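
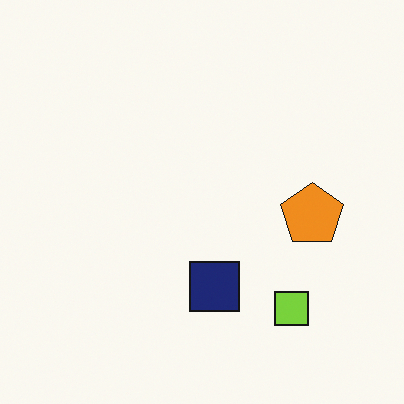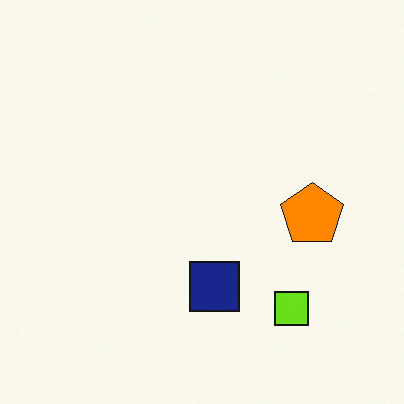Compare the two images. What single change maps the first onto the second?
The image was slightly oversaturated.

All colors are more vivid — a global saturation change.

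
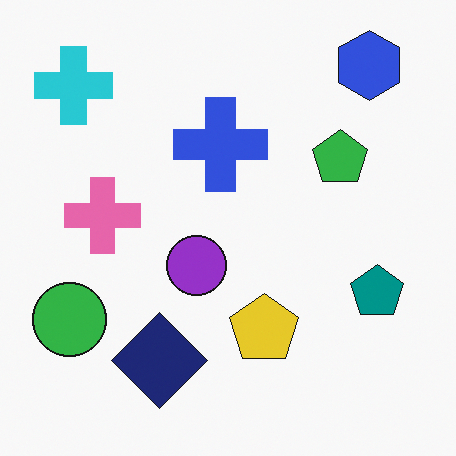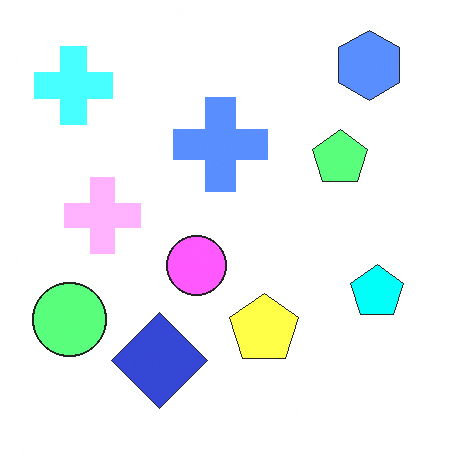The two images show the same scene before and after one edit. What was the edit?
Substantially brightened.

Every pixel — background and shapes alike — is uniformly brightened.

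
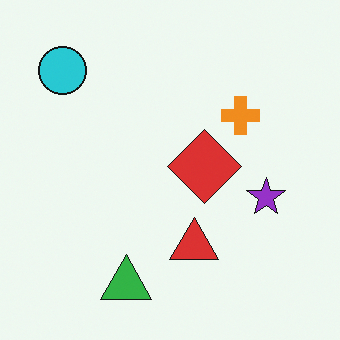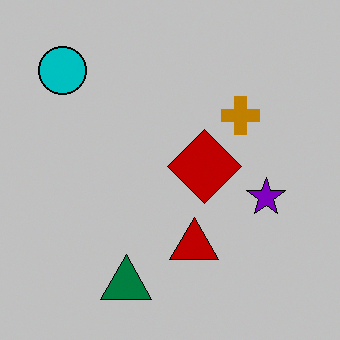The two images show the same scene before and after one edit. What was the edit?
The image was heavily posterized to just a handful of flat colors.

Each flat color has snapped to a coarser quantized level — most visibly, the near-white background has dropped to a flat grey.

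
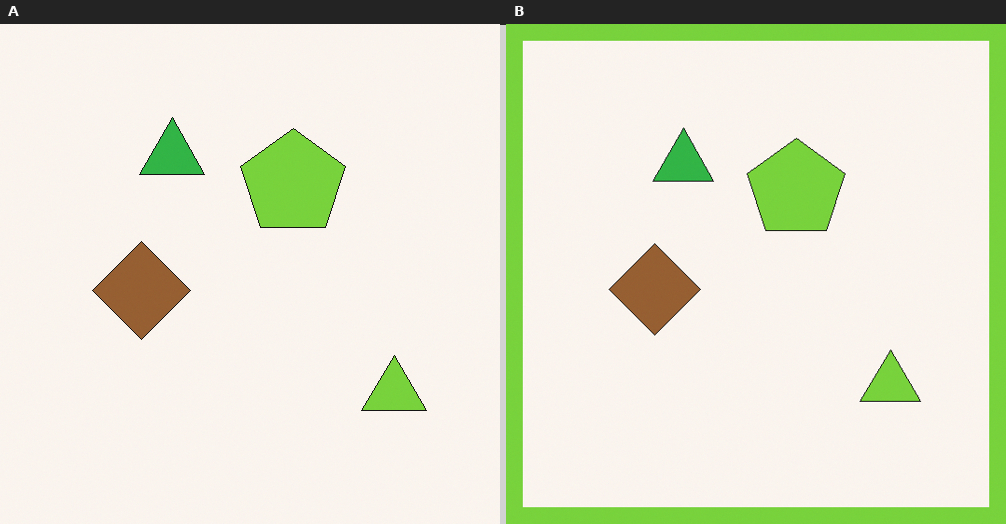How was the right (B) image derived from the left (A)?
Framed with a lime border.

A solid lime frame runs around the edge of the right (B) image, with the content slightly shrunk inside it.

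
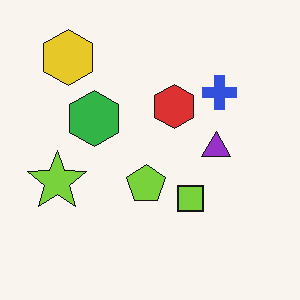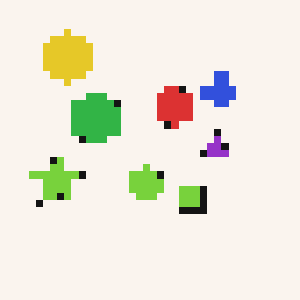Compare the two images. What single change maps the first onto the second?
The second image is the first moderately pixelated.

Shapes are reduced to large square blocks; fine edges and outlines are lost — a downscale-then-upscale (mosaic) effect.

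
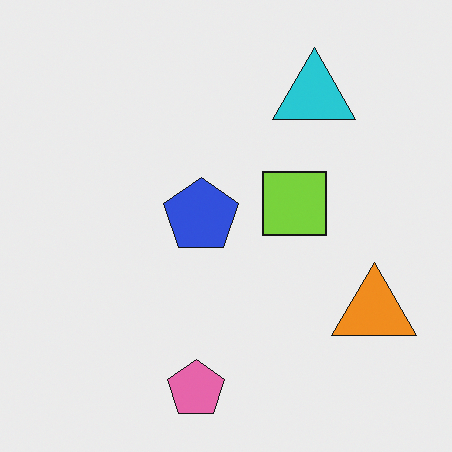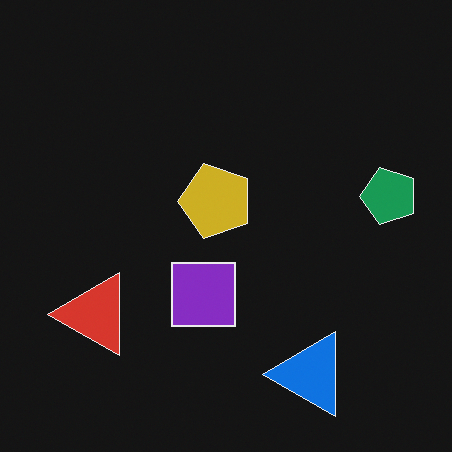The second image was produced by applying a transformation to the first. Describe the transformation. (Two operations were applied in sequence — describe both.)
Color-inverted (negative), then transposed (reflected across the top-left ↔ bottom-right diagonal).

The light background has become dark and every shape's color is its complement — a photographic negative. Shapes have swapped their row and column positions — what was in the top-right is now in the bottom-left — a diagonal reflection.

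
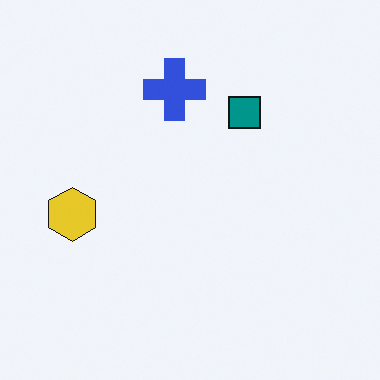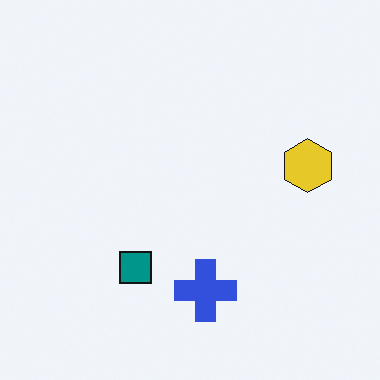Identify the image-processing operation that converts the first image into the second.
The transformation is: rotated 180°.

The yellow hexagon sits in the left of the first image and the right of the second — consistent with a whole-image 180° rotation.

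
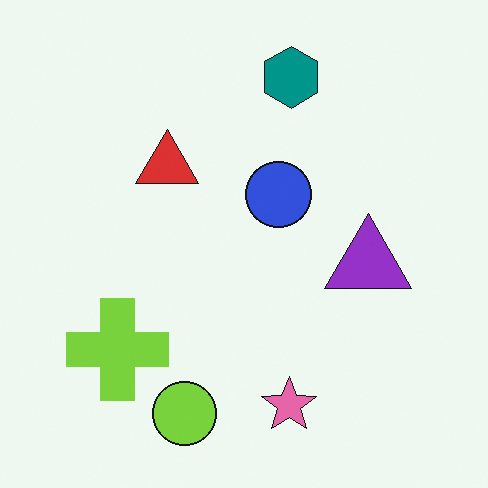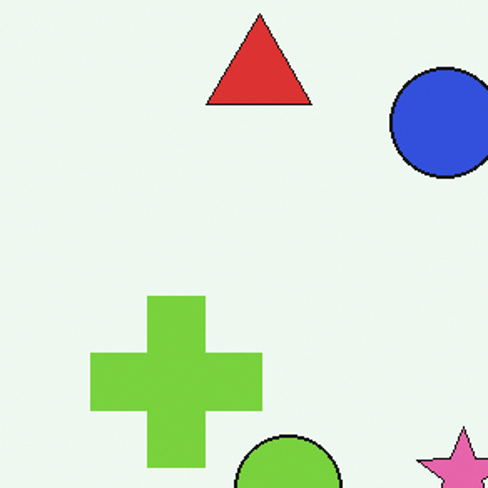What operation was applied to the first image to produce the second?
The transformation is: cropped to a noticeably smaller region and rescaled.

The visible shapes are larger and the field of view is narrower; shapes near the original edges may be partly or wholly outside the frame — a crop-and-rescale.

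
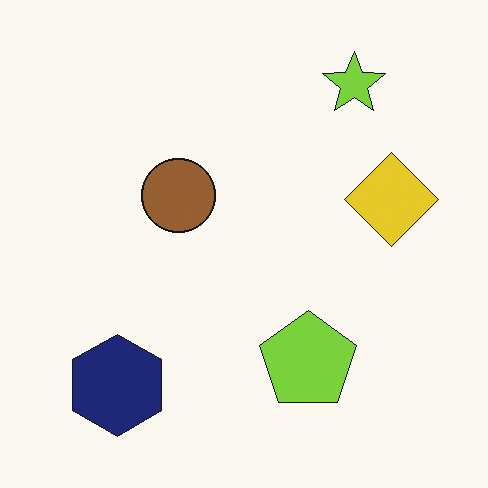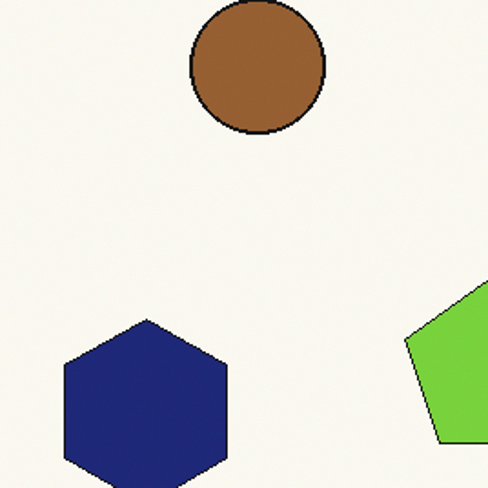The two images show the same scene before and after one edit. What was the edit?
The second image is the first cropped tightly and scaled back up.

The visible shapes are larger and the field of view is narrower; shapes near the original edges may be partly or wholly outside the frame — a crop-and-rescale.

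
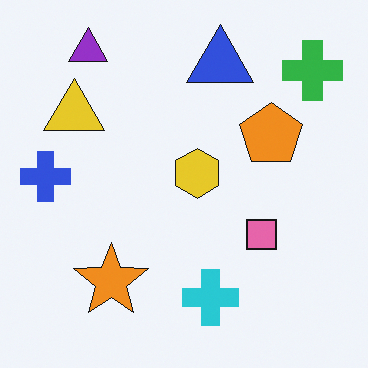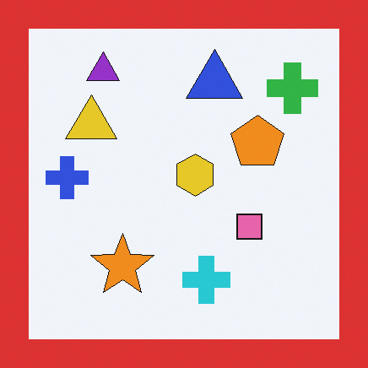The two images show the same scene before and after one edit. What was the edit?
The second image is the first framed with a red border.

A solid red frame runs around the edge of the second image, with the content slightly shrunk inside it.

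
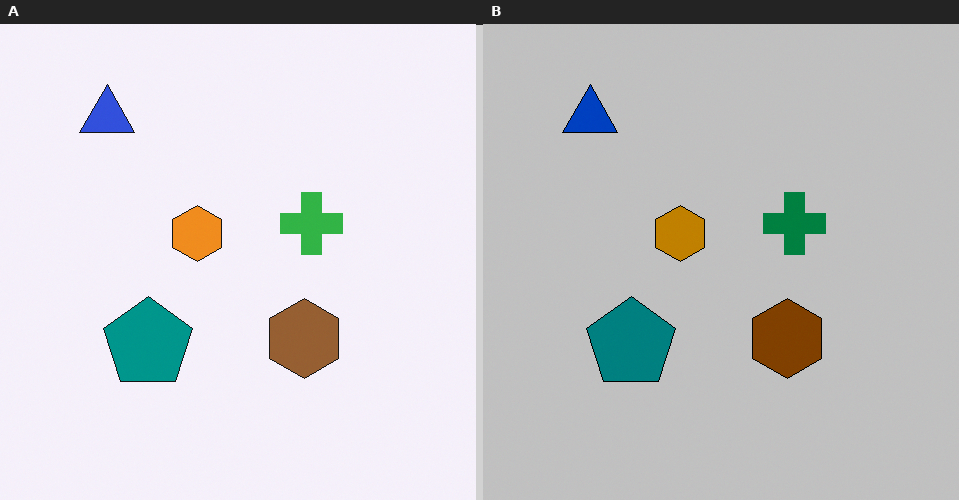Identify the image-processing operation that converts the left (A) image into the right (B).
Heavily posterized to just a handful of flat colors.

Each flat color has snapped to a coarser quantized level — most visibly, the near-white background has dropped to a flat grey.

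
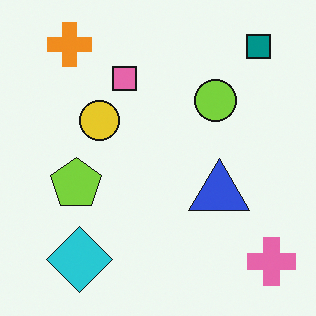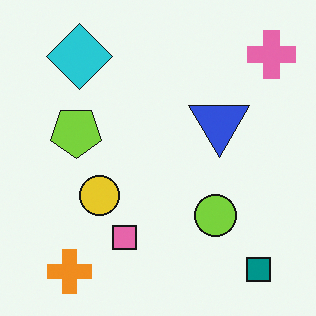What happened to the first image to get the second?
The transformation is: flipped vertically (top ↔ bottom).

The orange cross is in the top-left of the first image and the bottom-left of the second — shapes on opposite sides of the horizontal midline have swapped in a mirror flip.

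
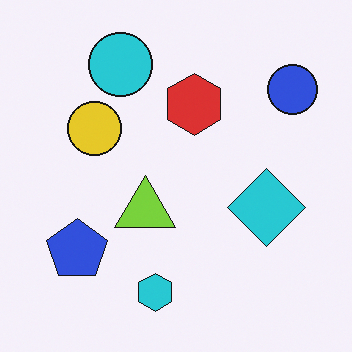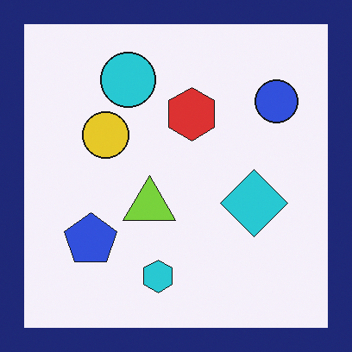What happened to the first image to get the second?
The transformation is: framed with a navy border.

A solid navy frame runs around the edge of the second image, with the content slightly shrunk inside it.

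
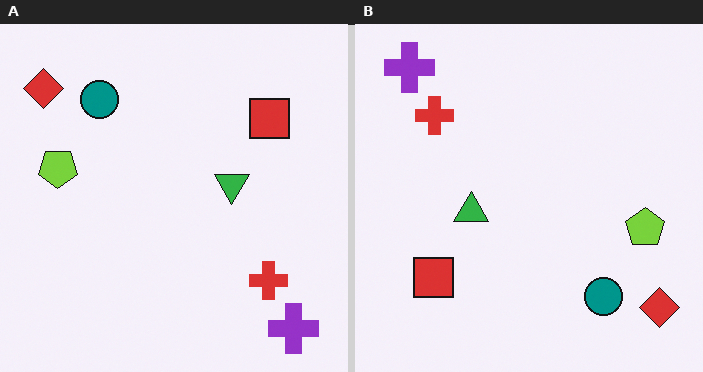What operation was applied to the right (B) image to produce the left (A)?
The image was rotated 180°.

The purple cross sits in the top-left of the right (B) image and the bottom-right of the left (A) — consistent with a whole-image 180° rotation.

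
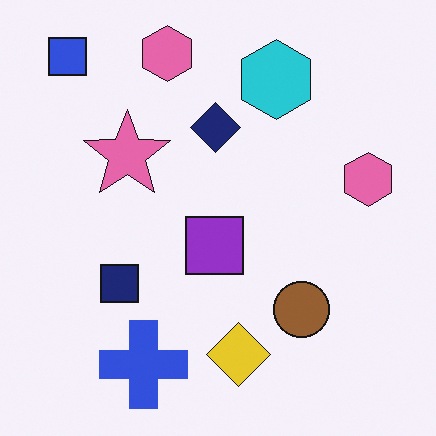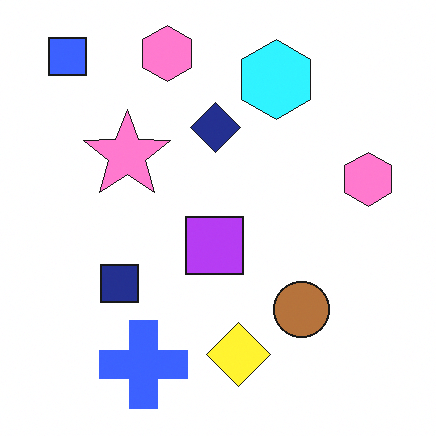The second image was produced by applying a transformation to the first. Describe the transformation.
The image was brightened a little.

Every pixel — background and shapes alike — is uniformly brightened.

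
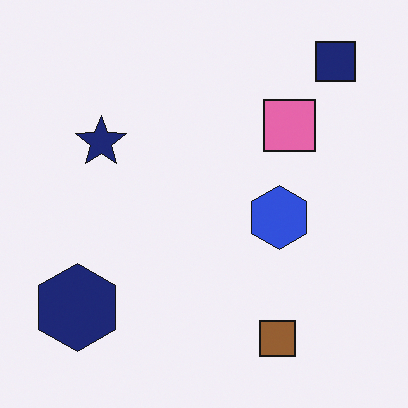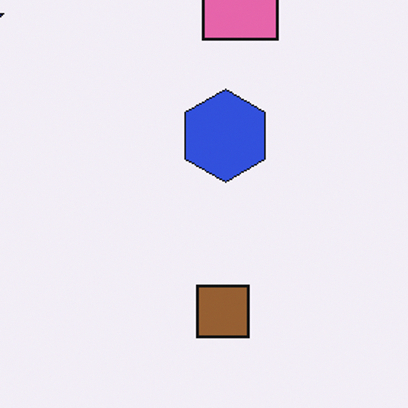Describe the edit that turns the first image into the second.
Cropped to a modestly smaller region and rescaled.

The visible shapes are larger and the field of view is narrower; shapes near the original edges may be partly or wholly outside the frame — a crop-and-rescale.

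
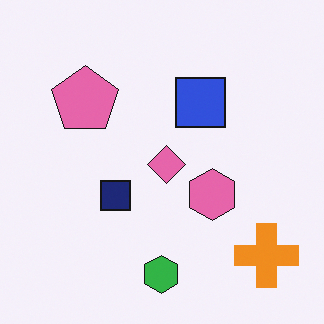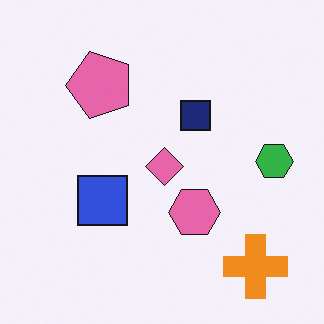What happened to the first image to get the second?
The image was transposed (reflected across the top-left ↔ bottom-right diagonal).

Shapes have swapped their row and column positions — what was in the top-right is now in the bottom-left — a diagonal reflection.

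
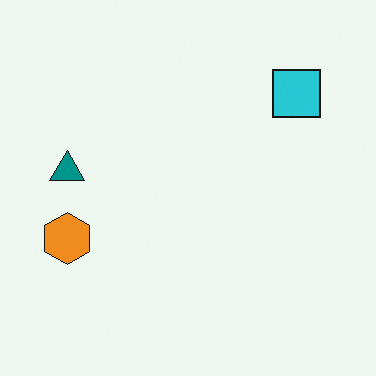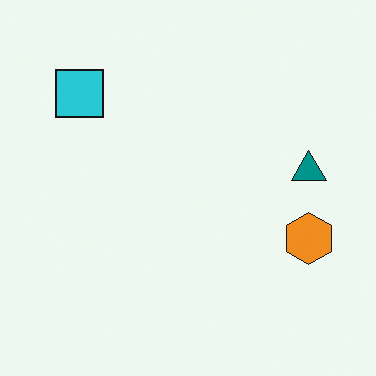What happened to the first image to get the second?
This is the original image flipped horizontally (left ↔ right).

The orange hexagon is in the left of the first image and the right of the second — shapes on opposite sides of the vertical midline have swapped in a mirror flip.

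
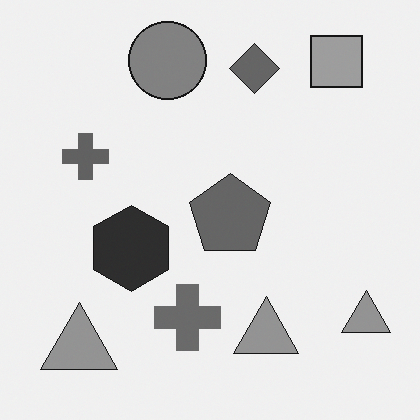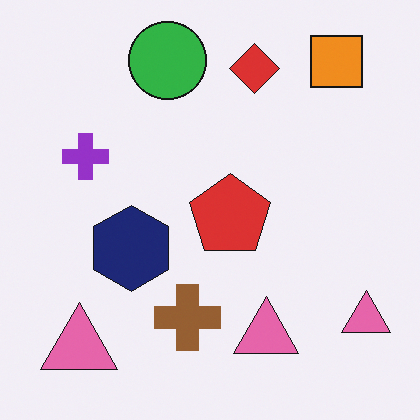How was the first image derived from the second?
Converted to grayscale.

All color is removed — every shape is now a shade of grey.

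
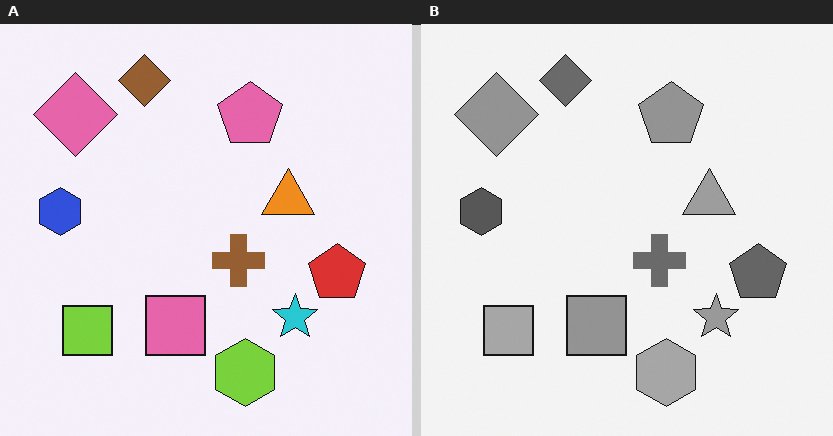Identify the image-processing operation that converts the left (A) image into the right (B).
The transformation is: converted to grayscale.

All color is removed — every shape is now a shade of grey.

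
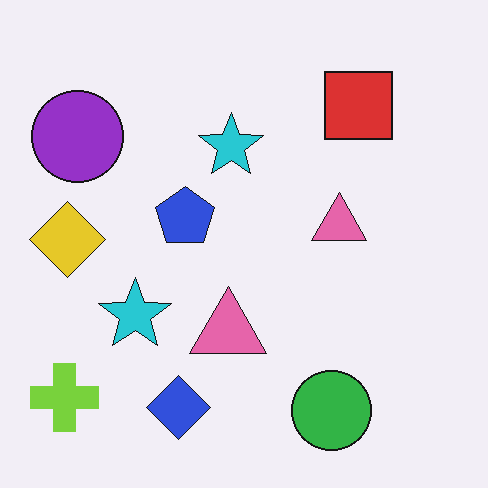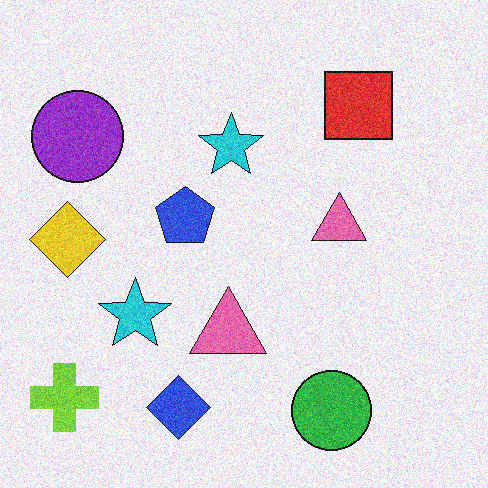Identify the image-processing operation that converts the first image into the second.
The second image is the first degraded with moderate additive noise.

Random speckle covers the whole image, including the flat background.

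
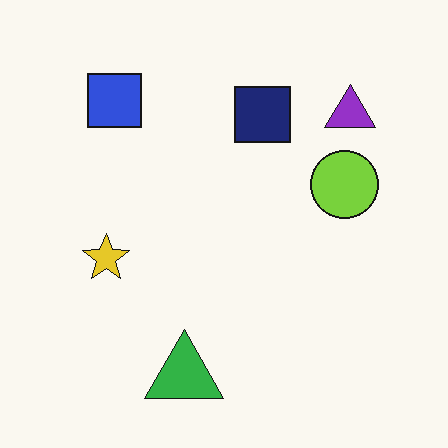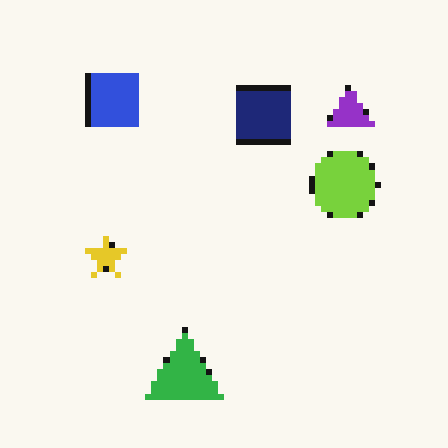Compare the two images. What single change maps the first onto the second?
Moderately pixelated.

Shapes are reduced to large square blocks; fine edges and outlines are lost — a downscale-then-upscale (mosaic) effect.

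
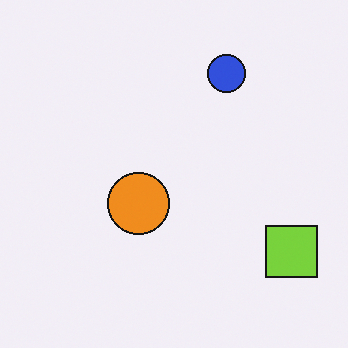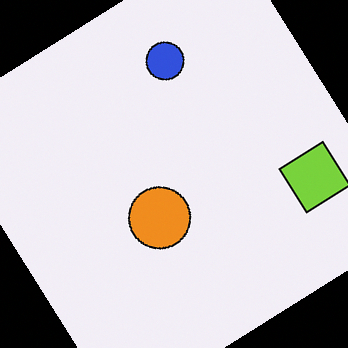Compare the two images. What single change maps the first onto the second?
The second image is the first rotated counter-clockwise by a large amount — several tens of degrees.

Every shape is tilted by the same angle and the image corners show triangular fill wedges — a whole-image rotation by a non-right angle.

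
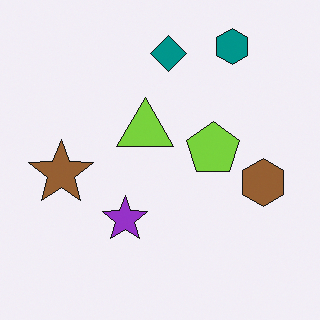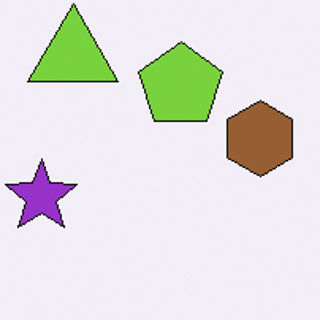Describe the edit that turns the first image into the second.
The second image is the first cropped to a modestly smaller region and rescaled.

The visible shapes are larger and the field of view is narrower; shapes near the original edges may be partly or wholly outside the frame — a crop-and-rescale.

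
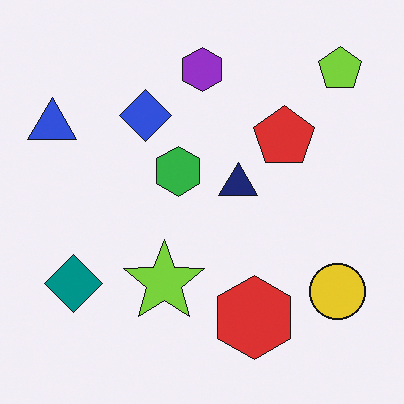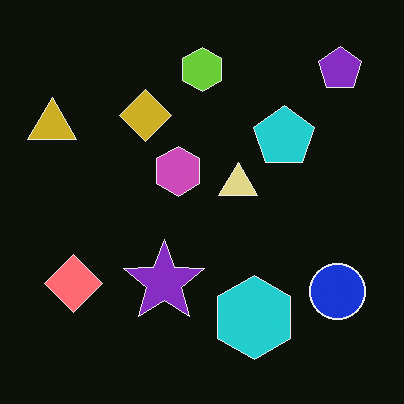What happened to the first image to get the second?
The second image is the first color-inverted (negative).

The light background has become dark and every shape's color is its complement — a photographic negative.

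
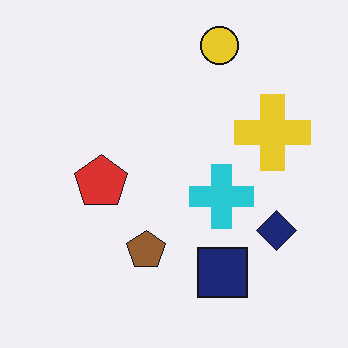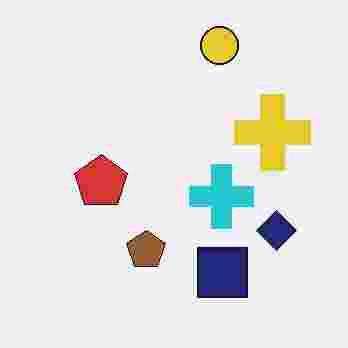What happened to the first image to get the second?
This is the original image degraded with heavy JPEG compression.

Blocky 8×8 compression artifacts appear around shape edges and the flat background shows ringing — characteristic JPEG degradation.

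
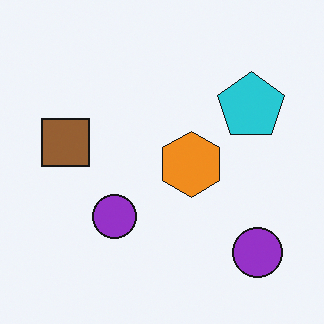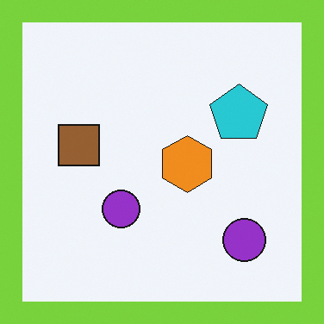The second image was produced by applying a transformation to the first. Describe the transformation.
The second image is the first framed with a lime border.

A solid lime frame runs around the edge of the second image, with the content slightly shrunk inside it.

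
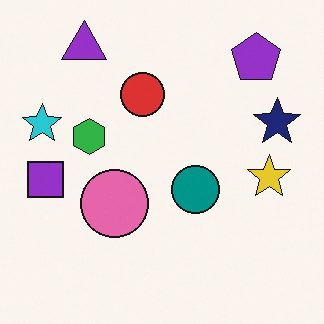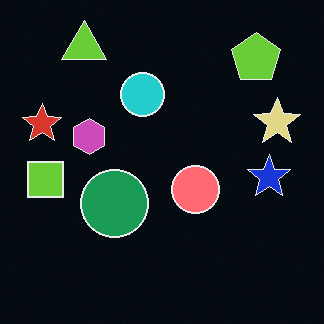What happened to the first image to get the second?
The second image is the first color-inverted (negative).

The light background has become dark and every shape's color is its complement — a photographic negative.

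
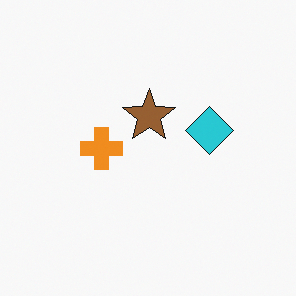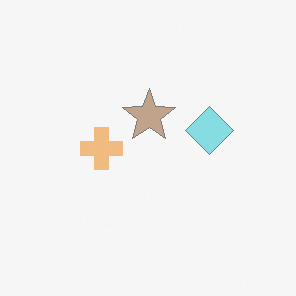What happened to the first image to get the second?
This is the original image washed out (contrast reduced).

Tones are pushed toward mid-grey across the whole image — a global contrast change.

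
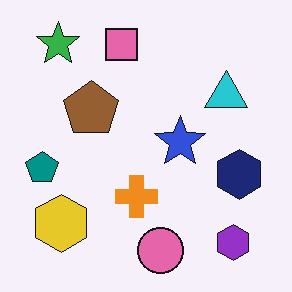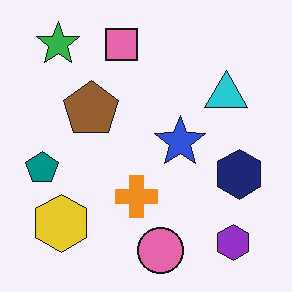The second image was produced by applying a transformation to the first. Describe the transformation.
The transformation is: given moderate JPEG compression.

Blocky 8×8 compression artifacts appear around shape edges and the flat background shows ringing — characteristic JPEG degradation.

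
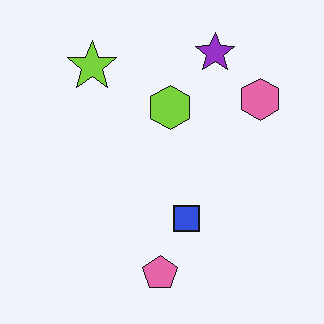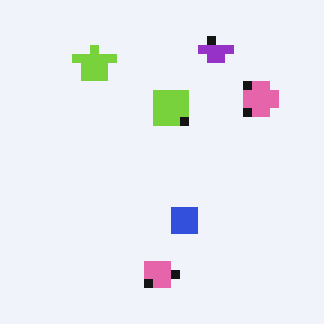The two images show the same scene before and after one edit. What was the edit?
The image was heavily pixelated into large blocks.

Shapes are reduced to large square blocks; fine edges and outlines are lost — a downscale-then-upscale (mosaic) effect.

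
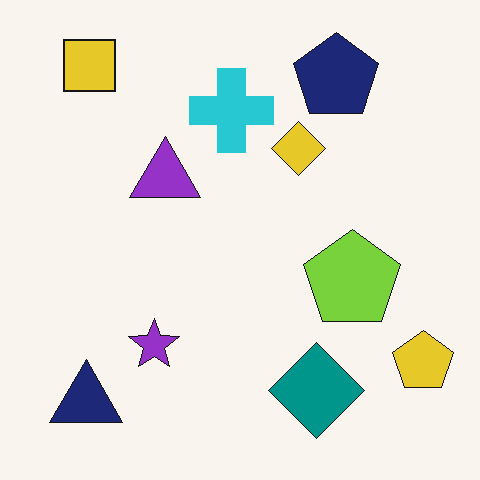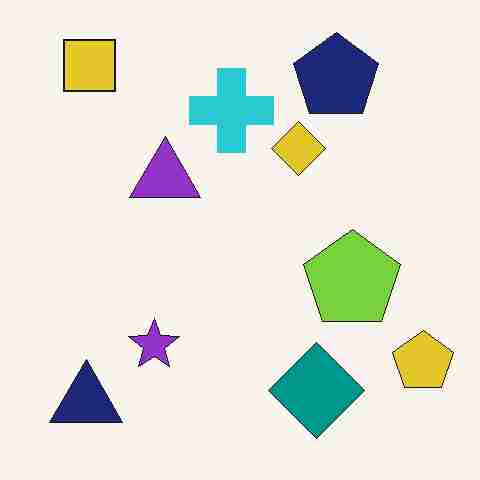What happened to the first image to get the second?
The transformation is: degraded with heavy JPEG compression.

Blocky 8×8 compression artifacts appear around shape edges and the flat background shows ringing — characteristic JPEG degradation.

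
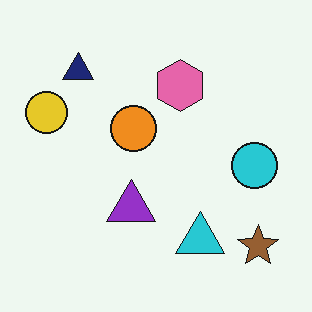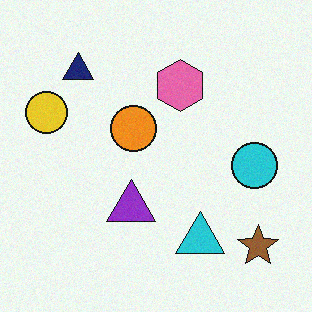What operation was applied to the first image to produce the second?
The image was degraded with light additive noise.

Random speckle covers the whole image, including the flat background.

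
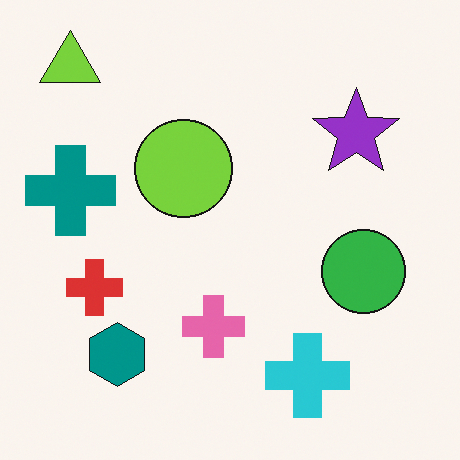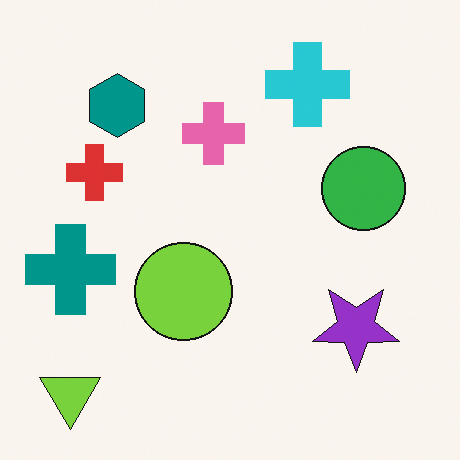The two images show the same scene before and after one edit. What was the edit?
The image was flipped vertically (top ↔ bottom).

The lime triangle is in the top-left of the first image and the bottom-left of the second — shapes on opposite sides of the horizontal midline have swapped in a mirror flip.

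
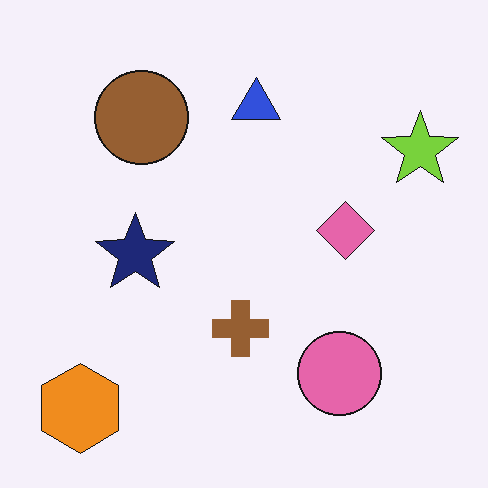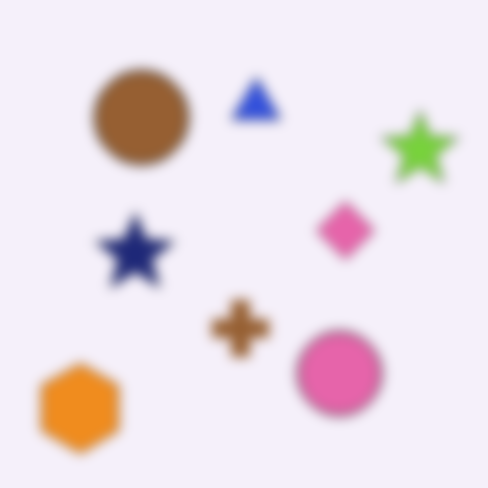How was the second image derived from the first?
This is the original image strongly gaussian-blurred.

Shape edges and outlines are uniformly softened across the whole image.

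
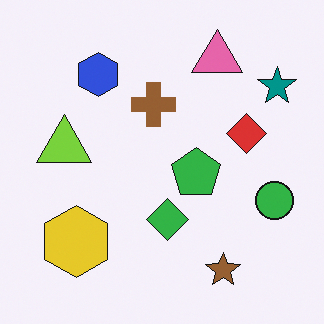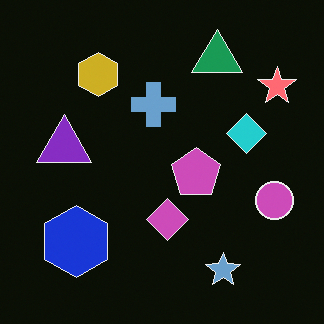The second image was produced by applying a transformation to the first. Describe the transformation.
The transformation is: color-inverted (negative).

The light background has become dark and every shape's color is its complement — a photographic negative.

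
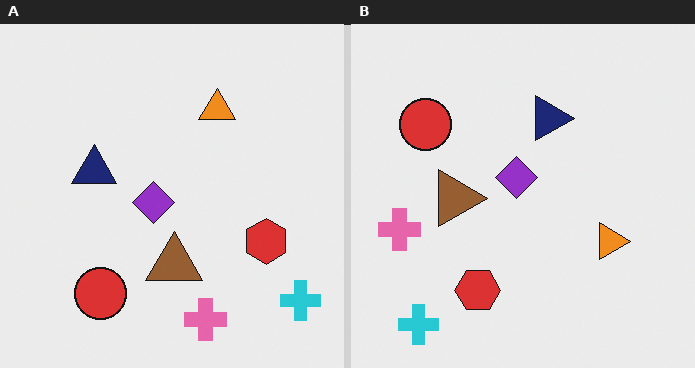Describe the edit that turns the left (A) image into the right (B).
It was rotated 90° clockwise.

The cyan cross sits in the bottom-right of the left (A) image and the bottom-left of the right (B) — consistent with a whole-image 90° clockwise rotation.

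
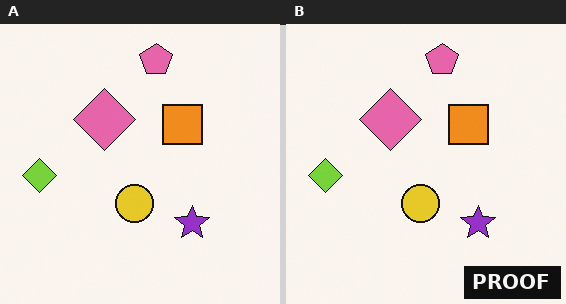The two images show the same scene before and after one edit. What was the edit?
This is the original image watermarked with the text "PROOF" in the lower-right corner.

A dark label reading "PROOF" appears in the lower-right corner.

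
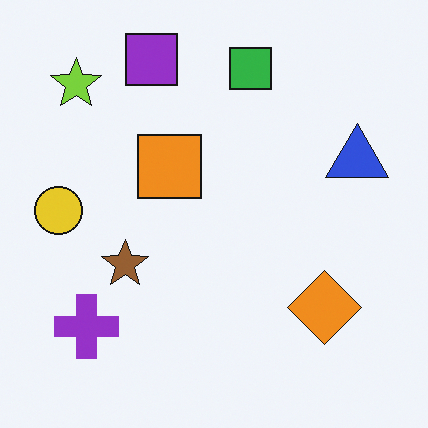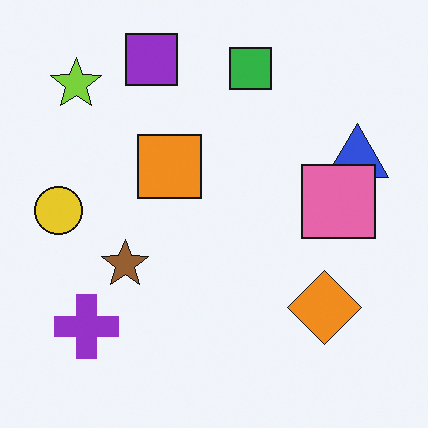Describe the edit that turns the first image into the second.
The second image is the first overlaid with an additional pink square.

A pink square appears in the second image that is absent from the first.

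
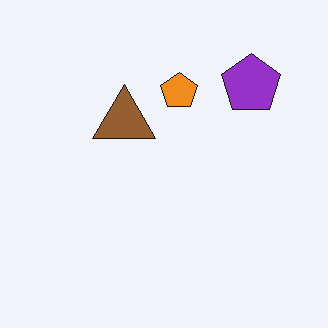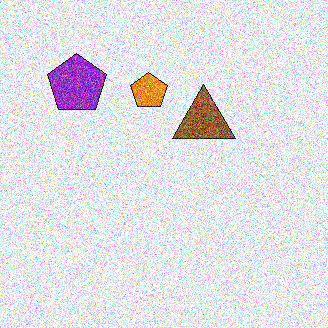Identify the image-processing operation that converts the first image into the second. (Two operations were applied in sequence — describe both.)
This is the original image flipped horizontally (left ↔ right), then degraded with heavy additive noise.

The purple pentagon is in the top-right of the first image and the top-left of the second — shapes on opposite sides of the vertical midline have swapped in a mirror flip. Random speckle covers the whole image, including the flat background.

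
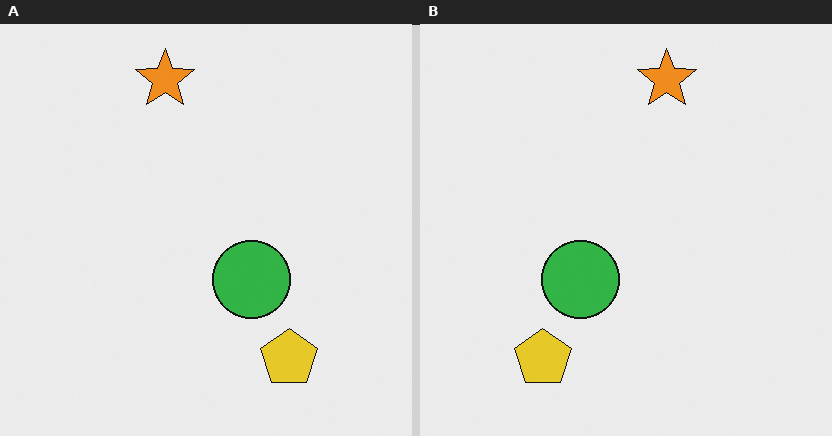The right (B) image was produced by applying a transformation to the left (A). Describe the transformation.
This is the original image flipped horizontally (left ↔ right).

The yellow pentagon is in the bottom-right of the left (A) image and the bottom-left of the right (B) — shapes on opposite sides of the vertical midline have swapped in a mirror flip.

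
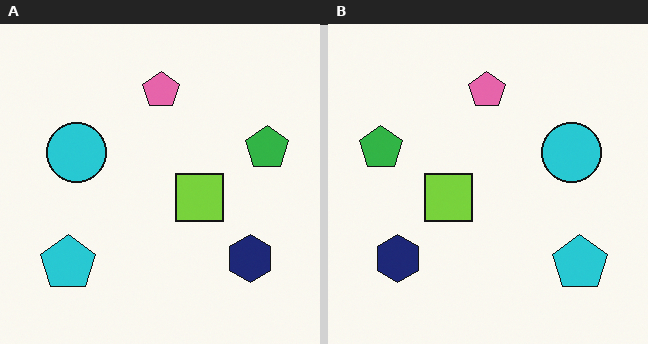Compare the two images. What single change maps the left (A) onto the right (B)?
It was flipped horizontally (left ↔ right).

The green pentagon is in the right of the left (A) image and the left of the right (B) — shapes on opposite sides of the vertical midline have swapped in a mirror flip.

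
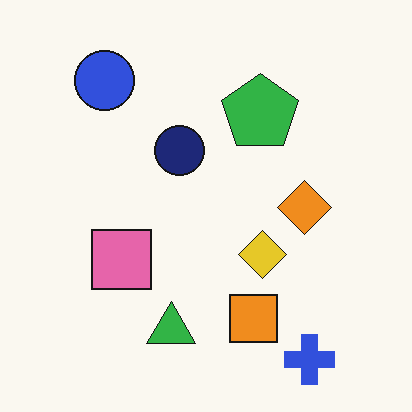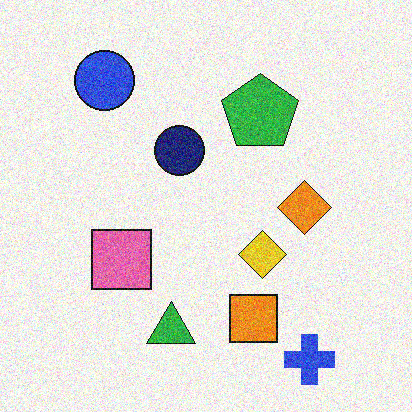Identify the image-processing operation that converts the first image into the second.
It was degraded with visible gaussian noise.

Random speckle covers the whole image, including the flat background.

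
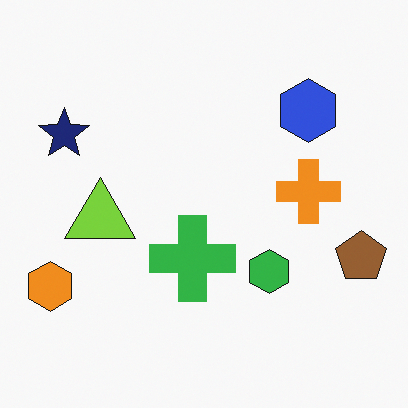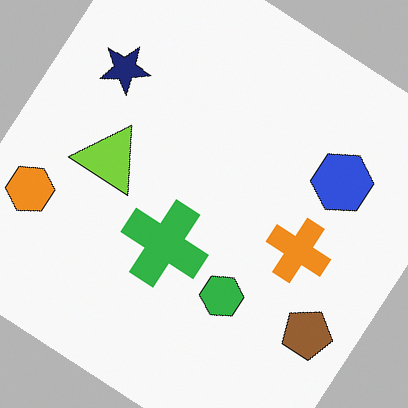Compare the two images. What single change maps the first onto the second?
This is the original image rotated clockwise by a large amount — several tens of degrees.

Every shape is tilted by the same angle and the image corners show triangular fill wedges — a whole-image rotation by a non-right angle.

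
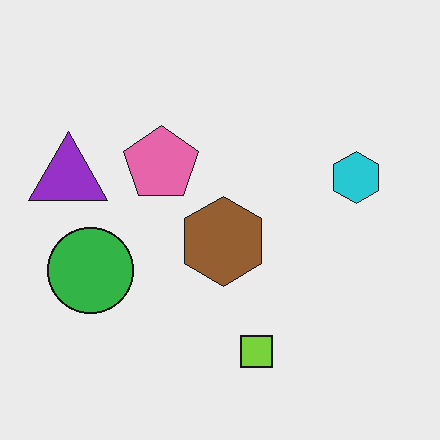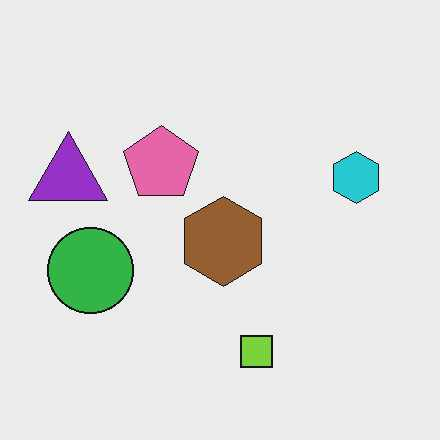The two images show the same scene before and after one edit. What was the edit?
The image was JPEG-compressed with visible artifacts.

Blocky 8×8 compression artifacts appear around shape edges and the flat background shows ringing — characteristic JPEG degradation.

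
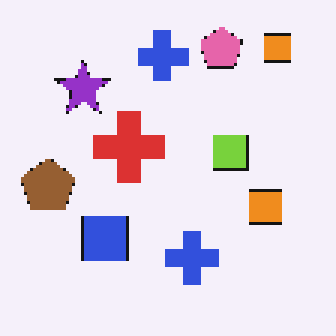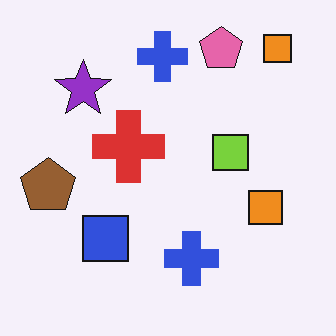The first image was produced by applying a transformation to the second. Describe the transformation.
The first image is the second lightly pixelated (a mild mosaic effect).

Shapes are reduced to large square blocks; fine edges and outlines are lost — a downscale-then-upscale (mosaic) effect.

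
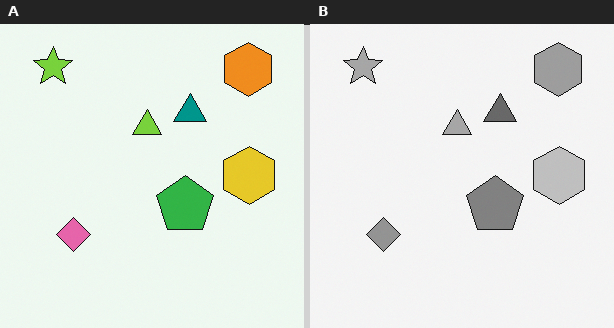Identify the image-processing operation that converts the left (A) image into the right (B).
It was converted to grayscale.

All color is removed — every shape is now a shade of grey.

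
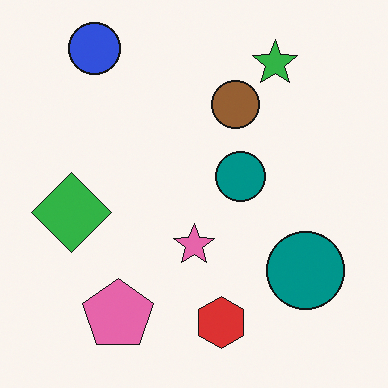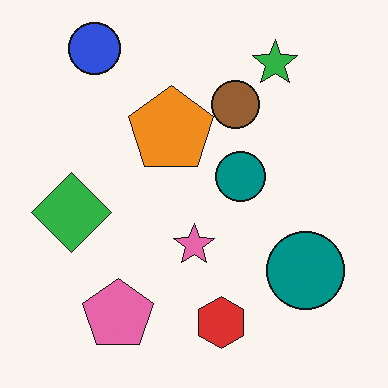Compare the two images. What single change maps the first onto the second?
The image was overlaid with an additional orange pentagon.

An orange pentagon appears in the second image that is absent from the first.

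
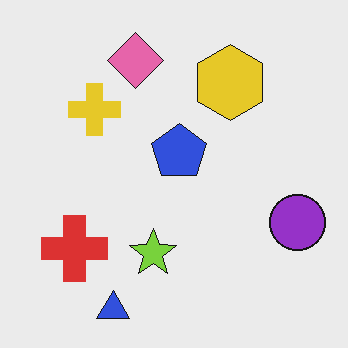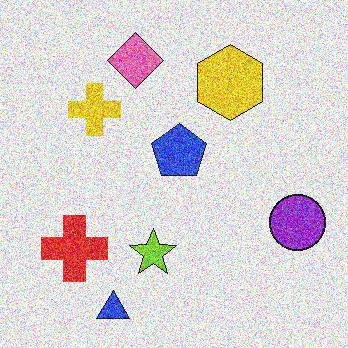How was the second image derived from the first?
The image was degraded with heavy additive noise.

Random speckle covers the whole image, including the flat background.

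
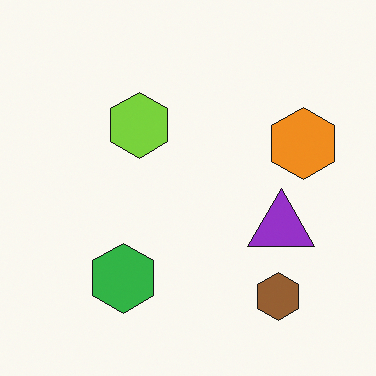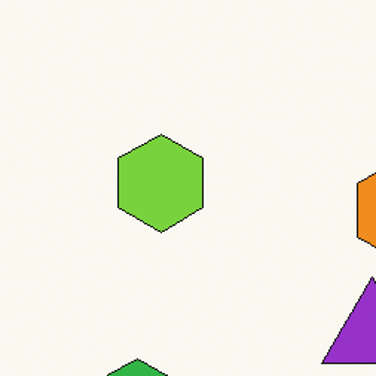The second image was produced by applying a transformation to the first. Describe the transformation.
The second image is the first cropped to a modestly smaller region and rescaled.

The visible shapes are larger and the field of view is narrower; shapes near the original edges may be partly or wholly outside the frame — a crop-and-rescale.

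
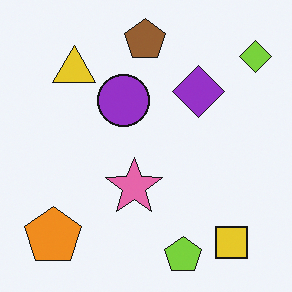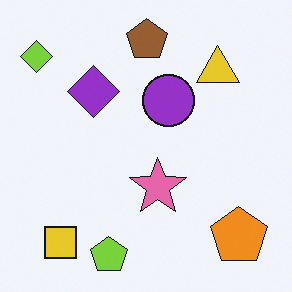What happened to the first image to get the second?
It was flipped horizontally (left ↔ right).

The lime diamond is in the top-right of the first image and the top-left of the second — shapes on opposite sides of the vertical midline have swapped in a mirror flip.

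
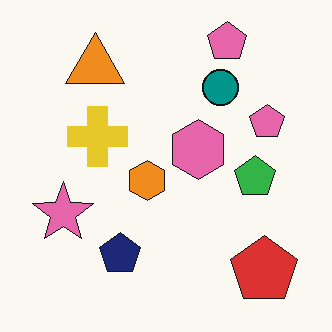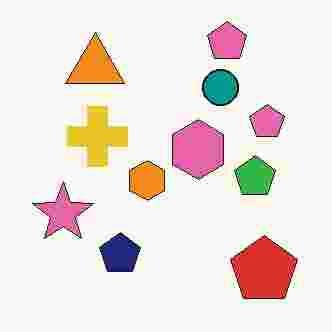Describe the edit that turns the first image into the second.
The second image is the first degraded with heavy JPEG compression.

Blocky 8×8 compression artifacts appear around shape edges and the flat background shows ringing — characteristic JPEG degradation.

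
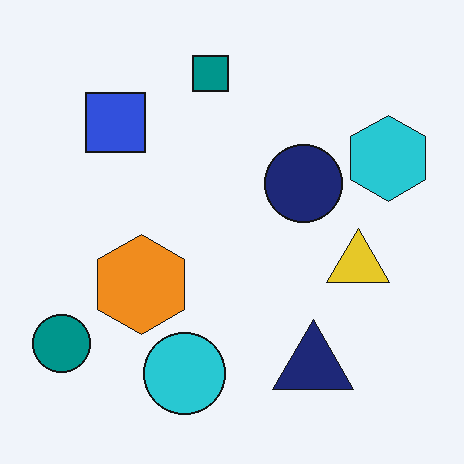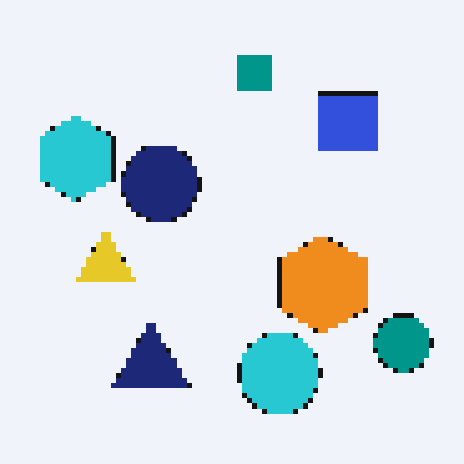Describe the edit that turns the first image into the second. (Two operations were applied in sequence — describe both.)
It was flipped horizontally (left ↔ right), then lightly pixelated (a mild mosaic effect).

The teal circle is in the bottom-left of the first image and the bottom-right of the second — shapes on opposite sides of the vertical midline have swapped in a mirror flip. Shapes are reduced to large square blocks; fine edges and outlines are lost — a downscale-then-upscale (mosaic) effect.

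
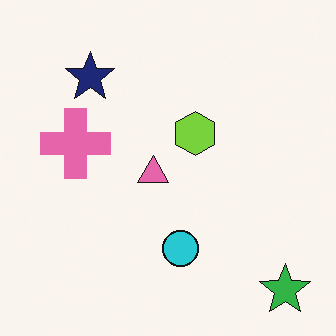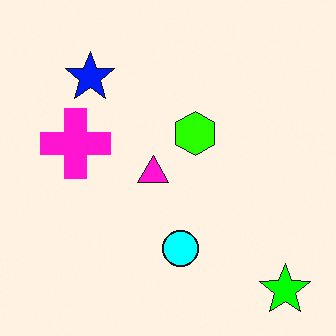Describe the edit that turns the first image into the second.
Heavily oversaturated.

All colors are more vivid — a global saturation change.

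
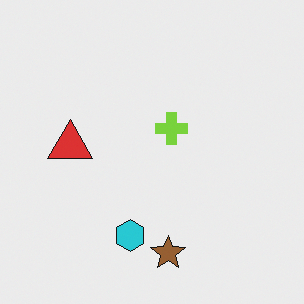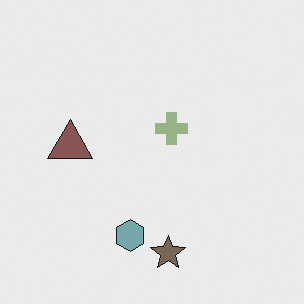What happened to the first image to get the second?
This is the original image made much more muted (saturation change).

All colors are more muted and greyish — a global saturation change.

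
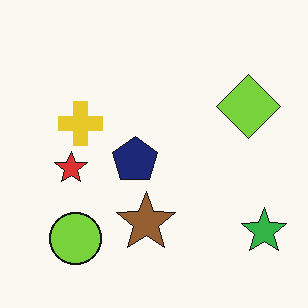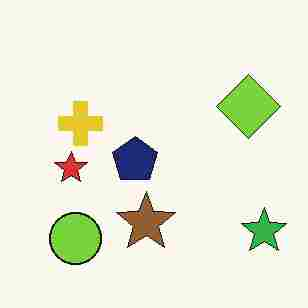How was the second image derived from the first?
The image was degraded with heavy JPEG compression.

Blocky 8×8 compression artifacts appear around shape edges and the flat background shows ringing — characteristic JPEG degradation.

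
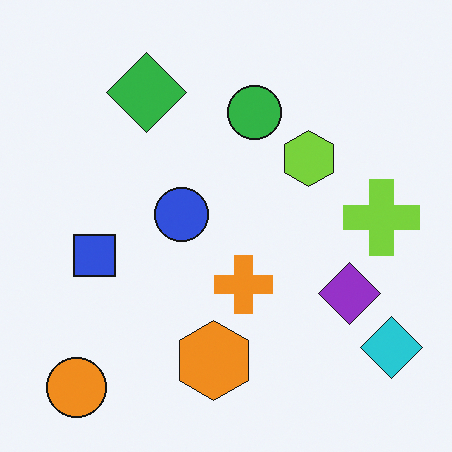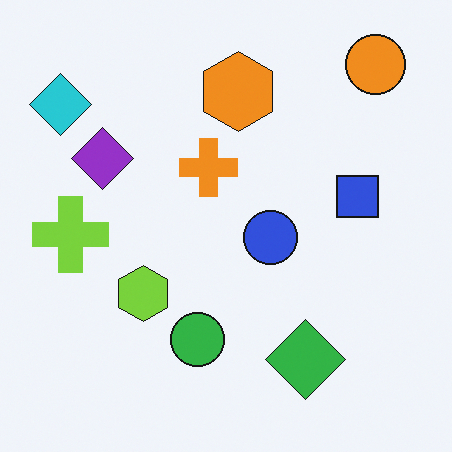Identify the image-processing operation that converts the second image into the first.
Rotated 180°.

The orange circle sits in the top-right of the second image and the bottom-left of the first — consistent with a whole-image 180° rotation.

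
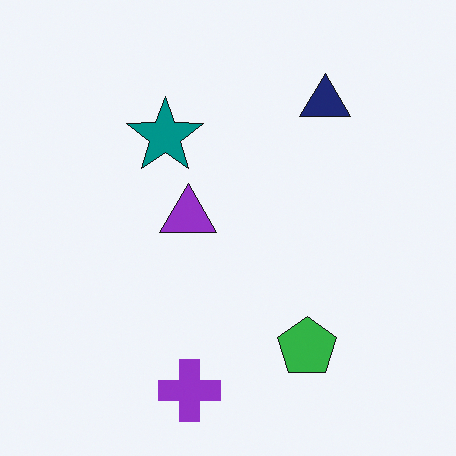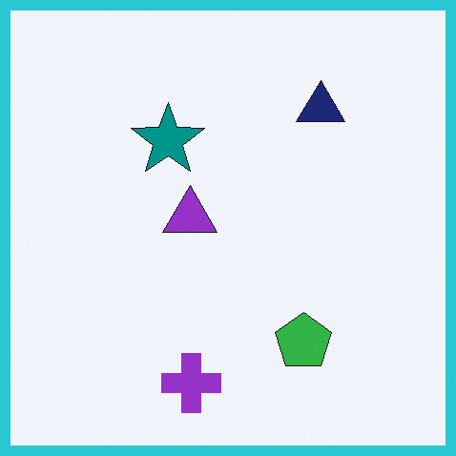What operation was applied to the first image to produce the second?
This is the original image framed with a cyan border.

A solid cyan frame runs around the edge of the second image, with the content slightly shrunk inside it.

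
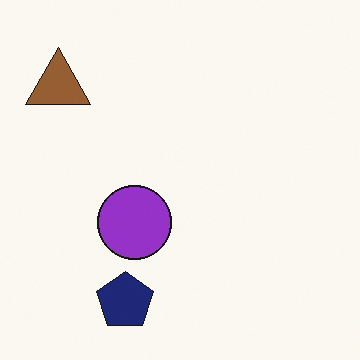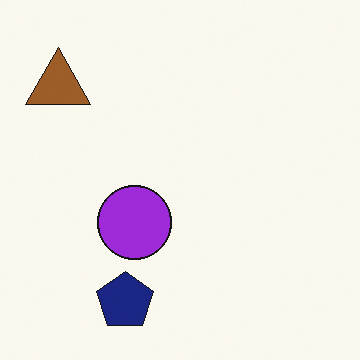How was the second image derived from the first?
The second image is the first slightly oversaturated.

All colors are more vivid — a global saturation change.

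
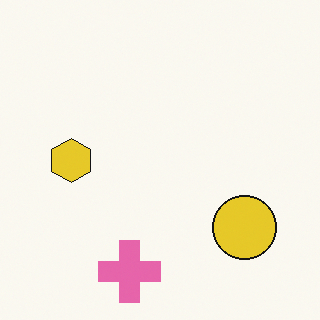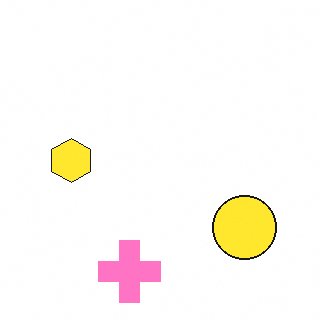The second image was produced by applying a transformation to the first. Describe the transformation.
The second image is the first slightly brightened.

Every pixel — background and shapes alike — is uniformly brightened.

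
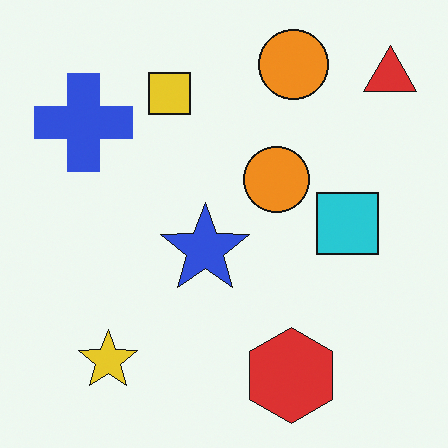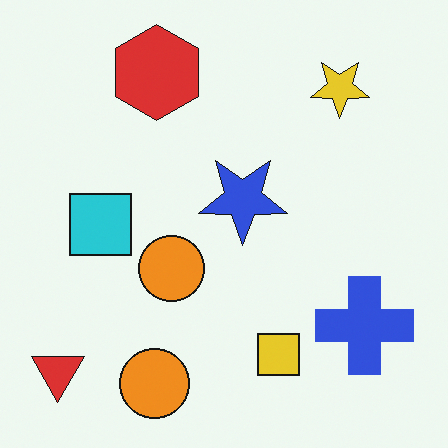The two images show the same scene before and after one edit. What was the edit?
This is the original image rotated 180°.

The red triangle sits in the top-right of the first image and the bottom-left of the second — consistent with a whole-image 180° rotation.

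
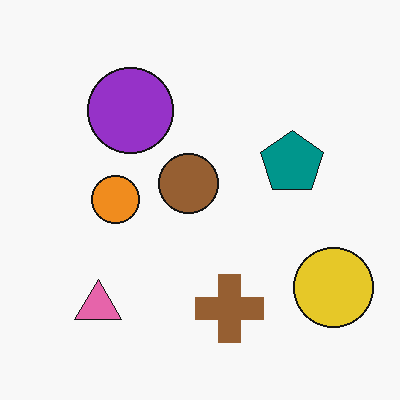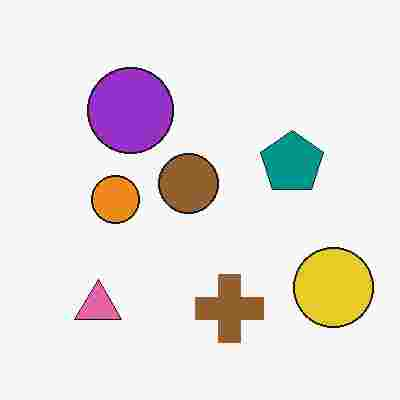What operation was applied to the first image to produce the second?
It was heavily JPEG-compressed with obvious blocking artifacts.

Blocky 8×8 compression artifacts appear around shape edges and the flat background shows ringing — characteristic JPEG degradation.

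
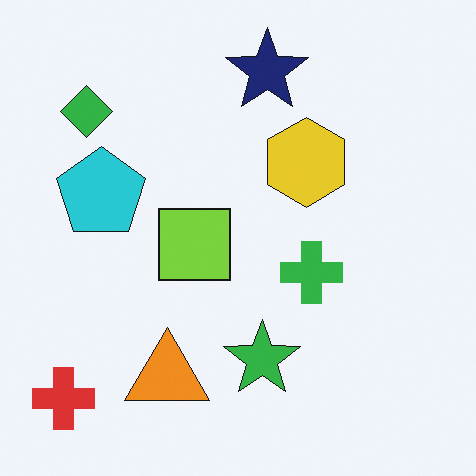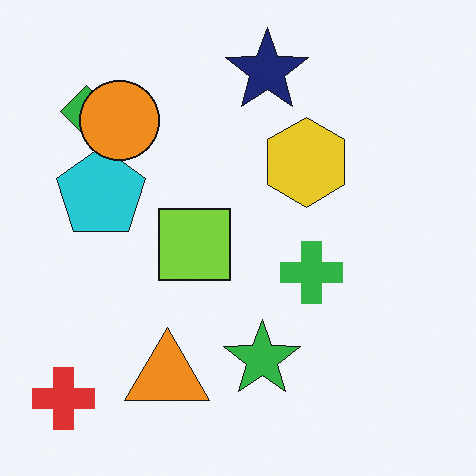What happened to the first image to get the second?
Overlaid with an additional orange circle.

An orange circle appears in the second image that is absent from the first.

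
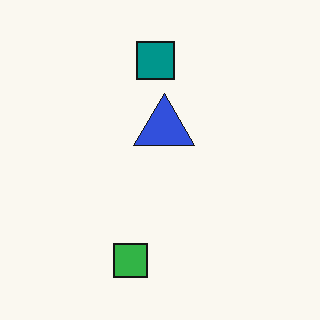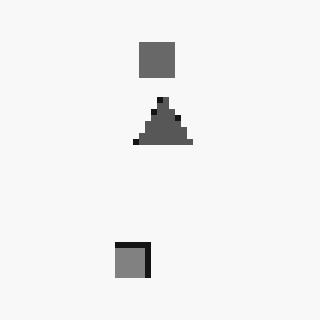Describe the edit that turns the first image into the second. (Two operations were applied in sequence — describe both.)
The second image is the first converted to grayscale, then pixelated into visible square blocks.

All color is removed — every shape is now a shade of grey. Shapes are reduced to large square blocks; fine edges and outlines are lost — a downscale-then-upscale (mosaic) effect.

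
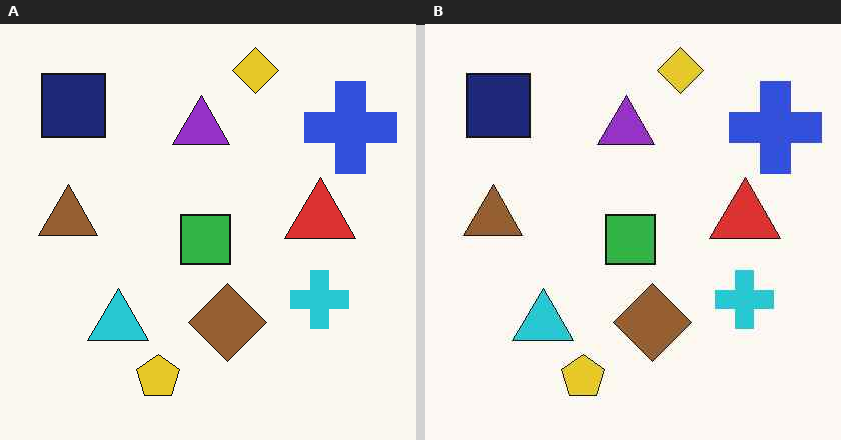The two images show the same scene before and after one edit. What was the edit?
JPEG-compressed with visible artifacts.

Blocky 8×8 compression artifacts appear around shape edges and the flat background shows ringing — characteristic JPEG degradation.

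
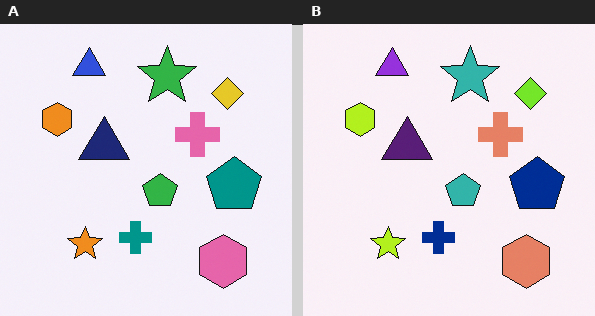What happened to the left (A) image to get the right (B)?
The transformation is: hue-shifted by a small amount.

Every shape's color has rotated by the same amount around the hue wheel — a uniform hue shift.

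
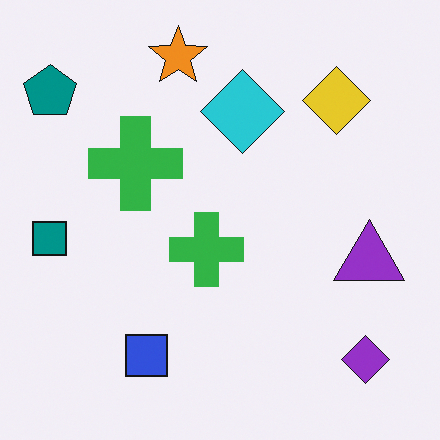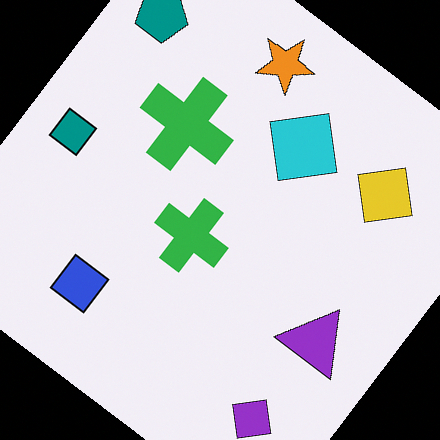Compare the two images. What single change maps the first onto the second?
The second image is the first rotated clockwise by a large amount — several tens of degrees.

Every shape is tilted by the same angle and the image corners show triangular fill wedges — a whole-image rotation by a non-right angle.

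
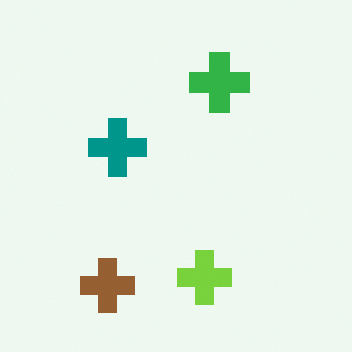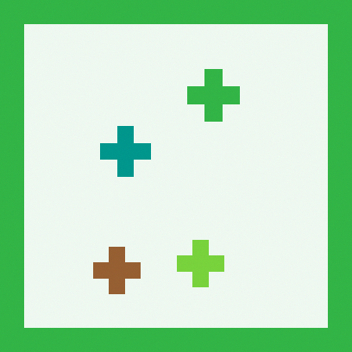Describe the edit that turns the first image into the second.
This is the original image framed with a green border.

A solid green frame runs around the edge of the second image, with the content slightly shrunk inside it.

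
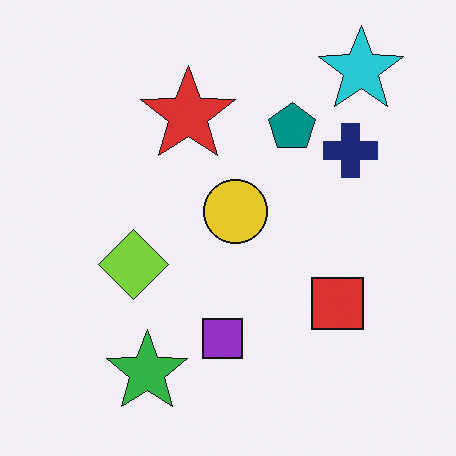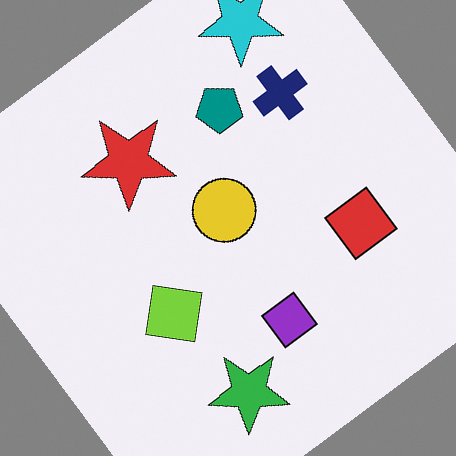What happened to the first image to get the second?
This is the original image rotated counter-clockwise by a large amount — several tens of degrees.

Every shape is tilted by the same angle and the image corners show triangular fill wedges — a whole-image rotation by a non-right angle.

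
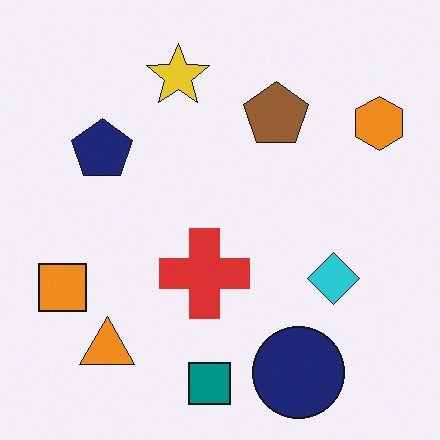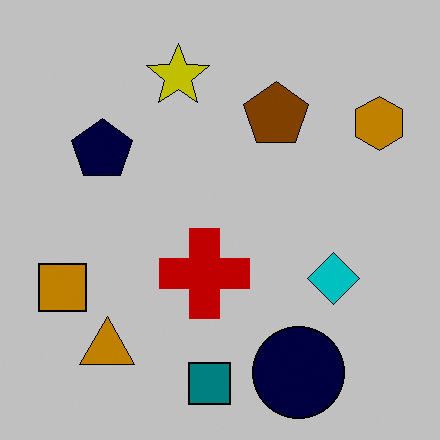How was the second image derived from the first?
The transformation is: aggressively posterized.

Each flat color has snapped to a coarser quantized level — most visibly, the near-white background has dropped to a flat grey.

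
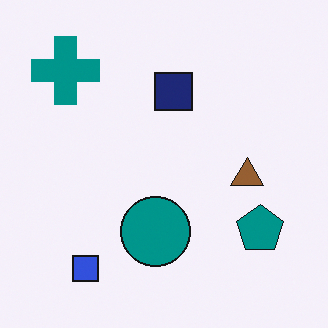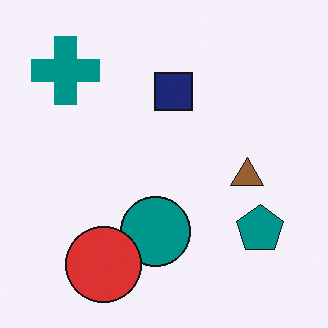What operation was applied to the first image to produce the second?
This is the original image overlaid with an additional red circle.

A red circle appears in the second image that is absent from the first.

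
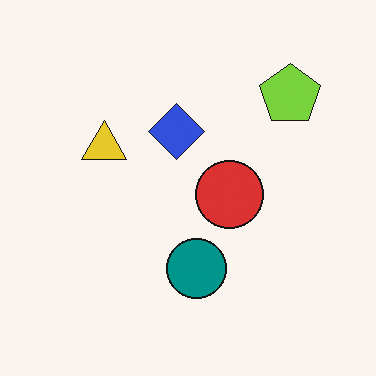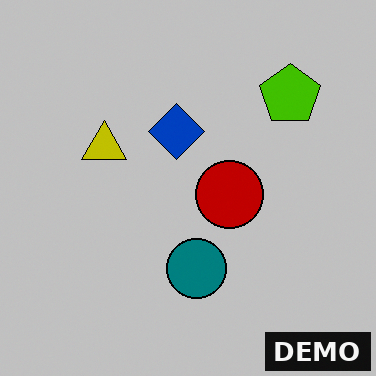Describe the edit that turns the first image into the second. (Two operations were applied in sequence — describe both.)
The transformation is: heavily posterized to just a handful of flat colors, then watermarked with the text "DEMO" in the lower-right corner.

Each flat color has snapped to a coarser quantized level — most visibly, the near-white background has dropped to a flat grey. A dark label reading "DEMO" appears in the lower-right corner.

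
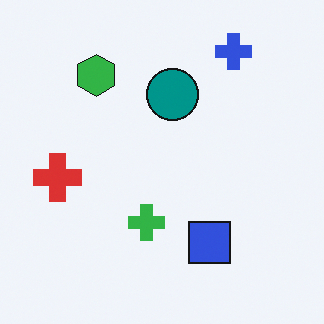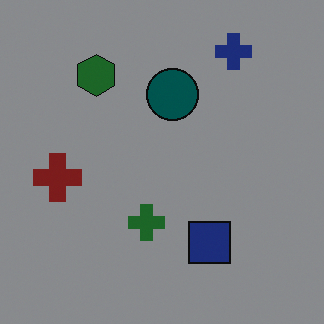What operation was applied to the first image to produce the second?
The transformation is: substantially darkened.

Every pixel — background and shapes alike — is uniformly darkened.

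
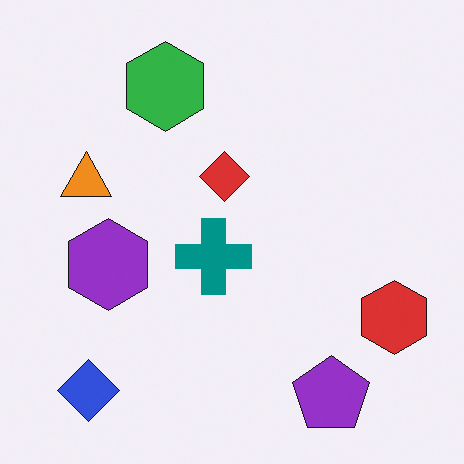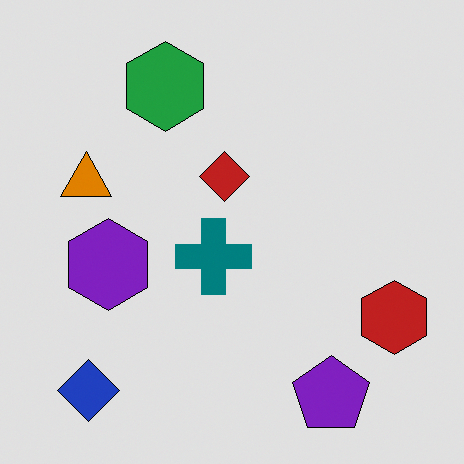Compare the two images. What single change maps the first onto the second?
The transformation is: posterized to a reduced palette.

Each flat color has snapped to a coarser quantized level — most visibly, the near-white background has dropped to a flat grey.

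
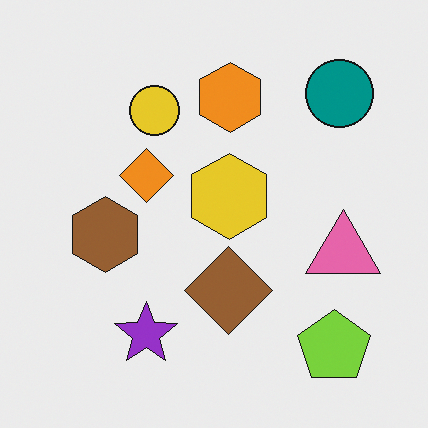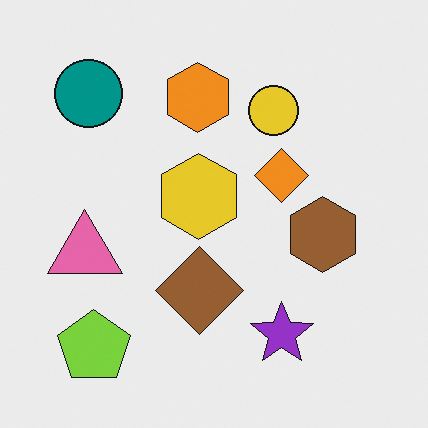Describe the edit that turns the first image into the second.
The second image is the first flipped horizontally (left ↔ right).

The pink triangle is in the right of the first image and the left of the second — shapes on opposite sides of the vertical midline have swapped in a mirror flip.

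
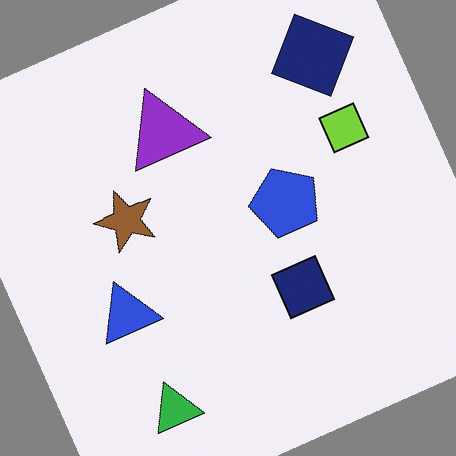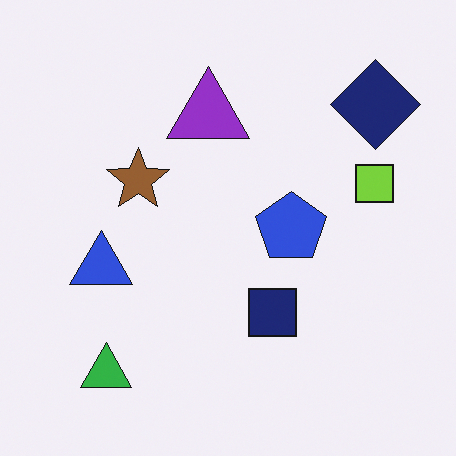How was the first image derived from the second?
It was rotated counter-clockwise by a clearly visible amount.

Every shape is tilted by the same angle and the image corners show triangular fill wedges — a whole-image rotation by a non-right angle.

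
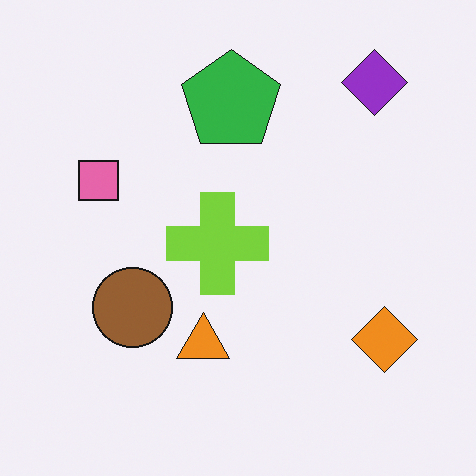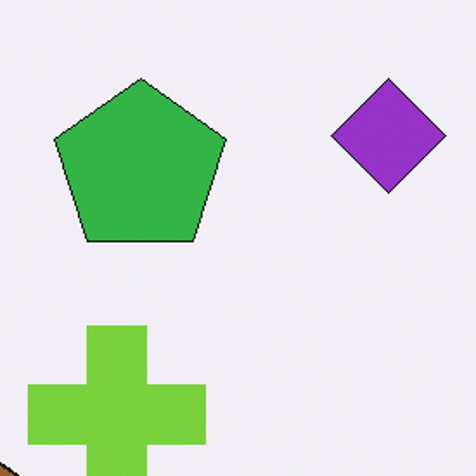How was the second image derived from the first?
The image was cropped to a noticeably smaller region and rescaled.

The visible shapes are larger and the field of view is narrower; shapes near the original edges may be partly or wholly outside the frame — a crop-and-rescale.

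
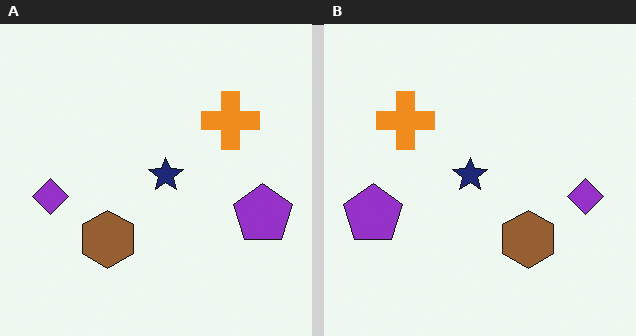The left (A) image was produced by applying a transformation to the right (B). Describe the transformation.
This is the original image flipped horizontally (left ↔ right).

The purple pentagon is in the left of the right (B) image and the right of the left (A) — shapes on opposite sides of the vertical midline have swapped in a mirror flip.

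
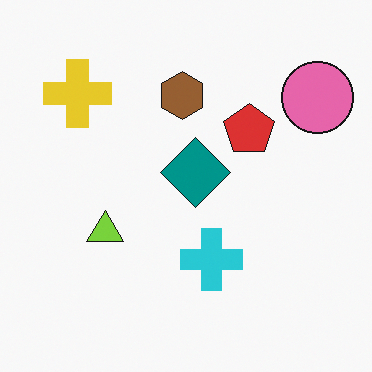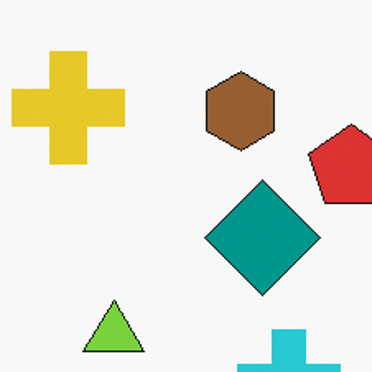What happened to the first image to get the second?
Cropped to a noticeably smaller region and rescaled.

The visible shapes are larger and the field of view is narrower; shapes near the original edges may be partly or wholly outside the frame — a crop-and-rescale.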